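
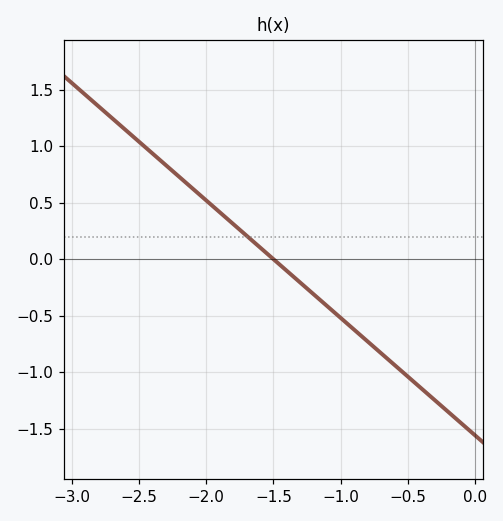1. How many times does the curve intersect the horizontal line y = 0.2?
1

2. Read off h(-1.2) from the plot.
-0.312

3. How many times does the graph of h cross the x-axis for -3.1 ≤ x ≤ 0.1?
1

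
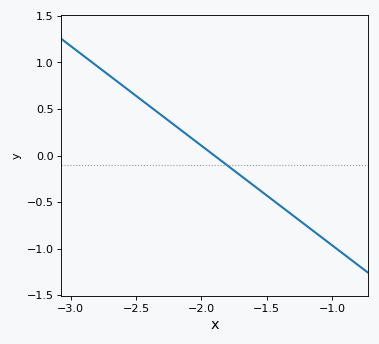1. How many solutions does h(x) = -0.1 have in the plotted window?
1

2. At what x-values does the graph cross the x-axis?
-1.9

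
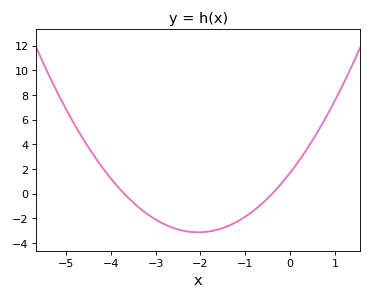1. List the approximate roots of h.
-3.7, -0.4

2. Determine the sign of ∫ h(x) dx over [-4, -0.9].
negative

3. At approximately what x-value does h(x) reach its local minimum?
-2.05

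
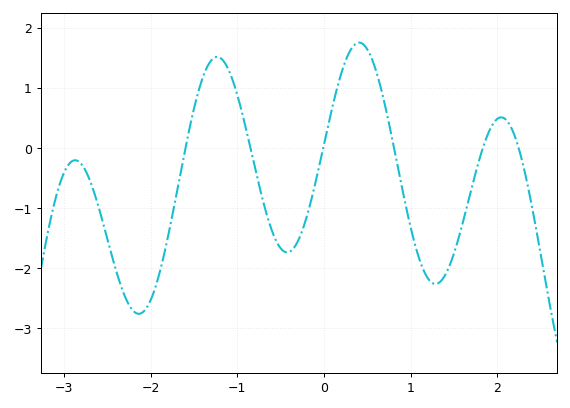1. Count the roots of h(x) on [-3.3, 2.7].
6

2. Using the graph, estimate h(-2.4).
-2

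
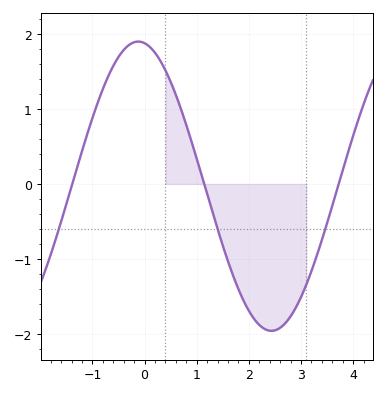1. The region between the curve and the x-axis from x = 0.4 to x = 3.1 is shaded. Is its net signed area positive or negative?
negative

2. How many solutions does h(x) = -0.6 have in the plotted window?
3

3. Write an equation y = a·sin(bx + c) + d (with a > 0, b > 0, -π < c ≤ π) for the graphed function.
y = 1.93sin(1.2x + 1.7) - 0.03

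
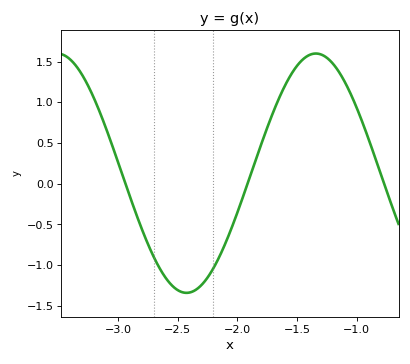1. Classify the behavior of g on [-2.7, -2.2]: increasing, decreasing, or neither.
neither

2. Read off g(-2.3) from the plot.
-1.25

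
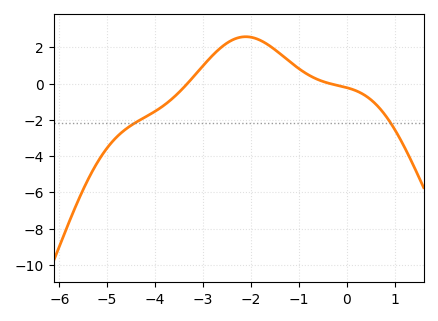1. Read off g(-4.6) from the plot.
-2.49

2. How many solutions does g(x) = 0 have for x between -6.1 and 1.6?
2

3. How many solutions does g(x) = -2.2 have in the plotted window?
2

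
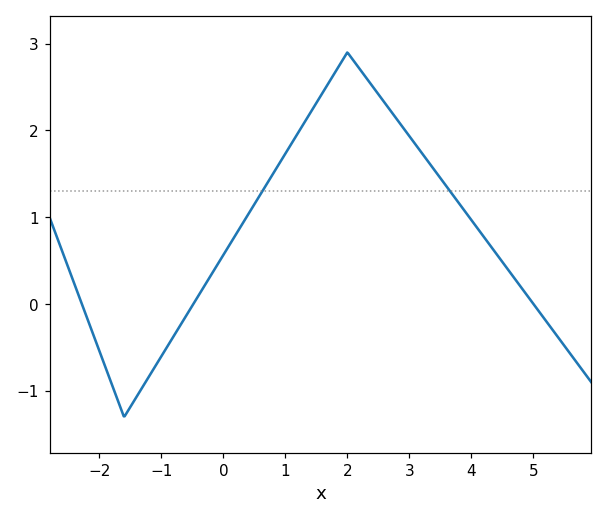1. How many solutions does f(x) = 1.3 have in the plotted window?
2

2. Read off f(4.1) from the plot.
0.872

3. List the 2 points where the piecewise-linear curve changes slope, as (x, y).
(-1.6, -1.3); (2, 2.9)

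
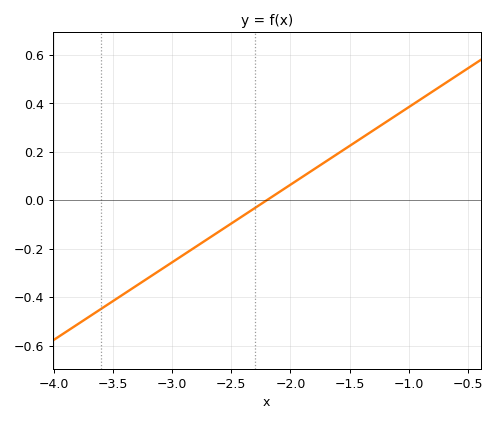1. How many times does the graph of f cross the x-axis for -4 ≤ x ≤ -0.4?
1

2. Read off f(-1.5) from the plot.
0.22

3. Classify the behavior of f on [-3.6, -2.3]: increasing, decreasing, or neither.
increasing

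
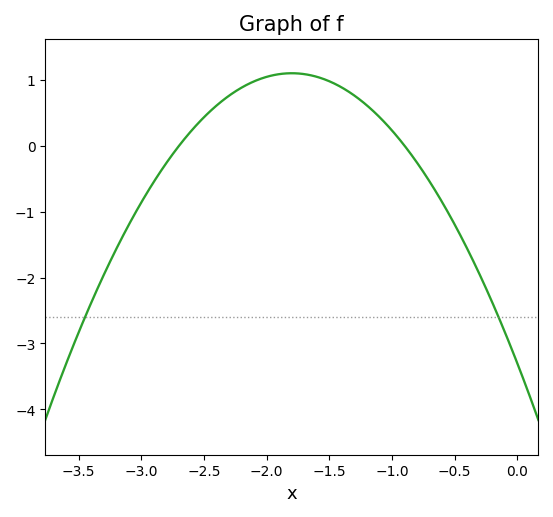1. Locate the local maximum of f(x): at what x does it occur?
-1.8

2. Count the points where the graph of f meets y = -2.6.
2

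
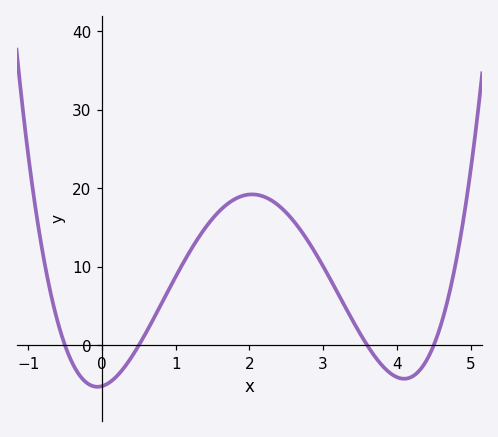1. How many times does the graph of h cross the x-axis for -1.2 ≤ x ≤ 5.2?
4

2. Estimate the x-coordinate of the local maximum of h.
2.03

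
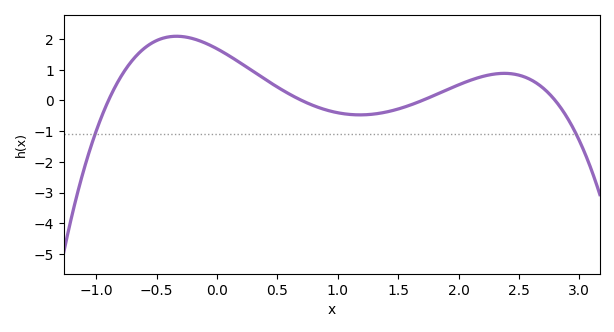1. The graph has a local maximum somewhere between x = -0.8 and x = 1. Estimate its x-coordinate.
-0.3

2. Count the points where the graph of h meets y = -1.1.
2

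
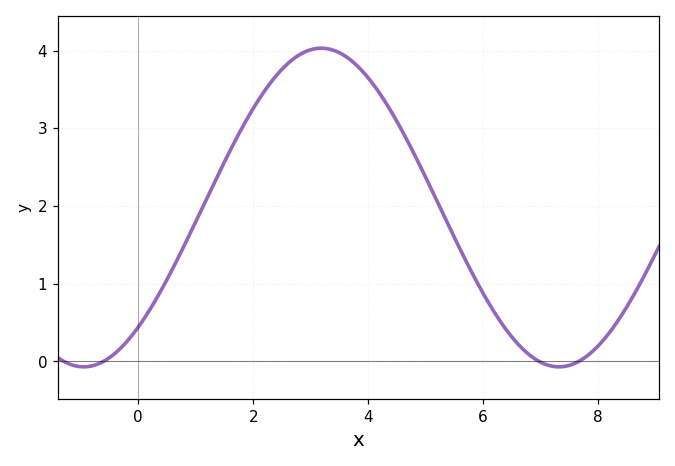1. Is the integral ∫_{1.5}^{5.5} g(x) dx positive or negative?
positive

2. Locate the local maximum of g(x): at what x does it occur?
3.18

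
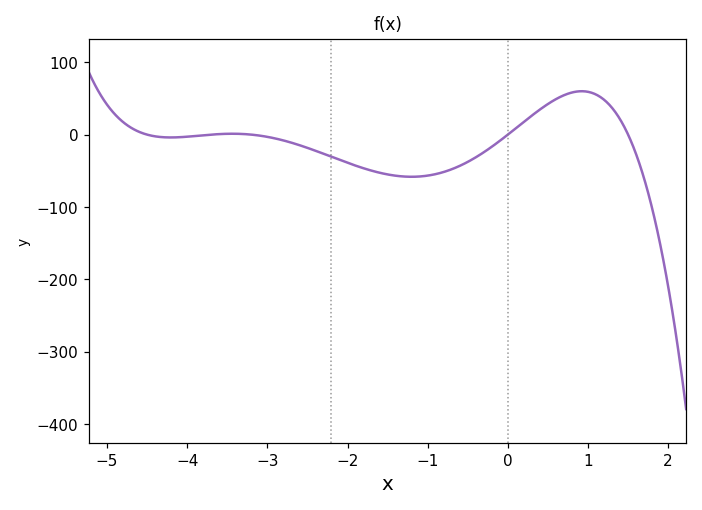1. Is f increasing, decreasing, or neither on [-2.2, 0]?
neither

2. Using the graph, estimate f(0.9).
60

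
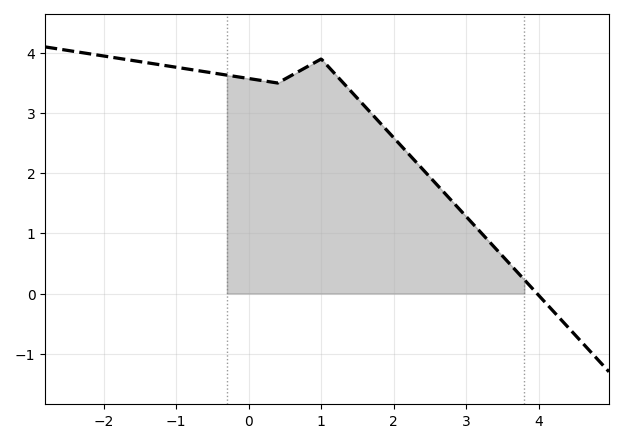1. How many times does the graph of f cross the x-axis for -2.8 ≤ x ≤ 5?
1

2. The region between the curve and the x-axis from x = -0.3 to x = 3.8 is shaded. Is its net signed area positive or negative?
positive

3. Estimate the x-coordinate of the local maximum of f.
0.999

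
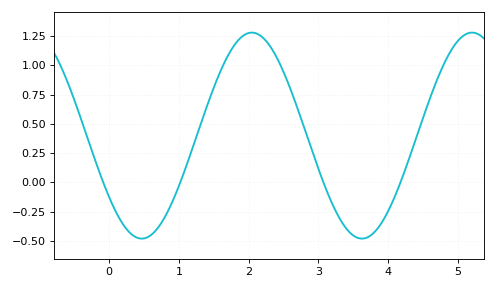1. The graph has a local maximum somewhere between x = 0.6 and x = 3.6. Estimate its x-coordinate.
2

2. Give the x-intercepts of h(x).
-0.1, 1, 3.1, 4.2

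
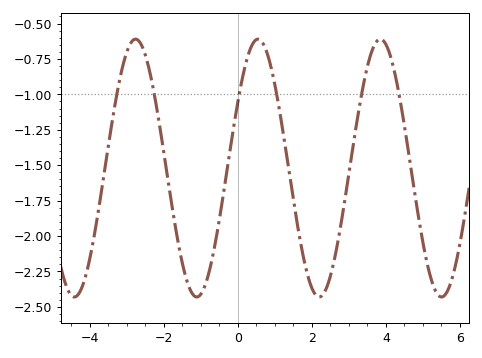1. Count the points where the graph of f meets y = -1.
6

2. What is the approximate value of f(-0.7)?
-2.15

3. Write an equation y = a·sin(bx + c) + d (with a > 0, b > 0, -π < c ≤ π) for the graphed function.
y = 0.91sin(1.9x + 0.54) - 1.52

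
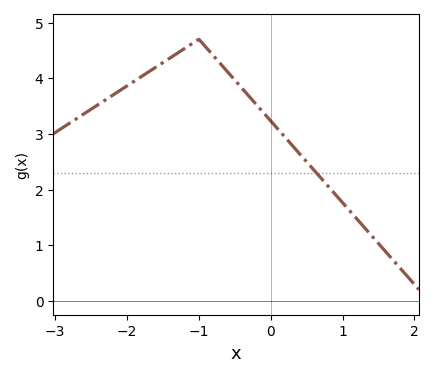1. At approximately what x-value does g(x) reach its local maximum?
-1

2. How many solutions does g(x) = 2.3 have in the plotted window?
1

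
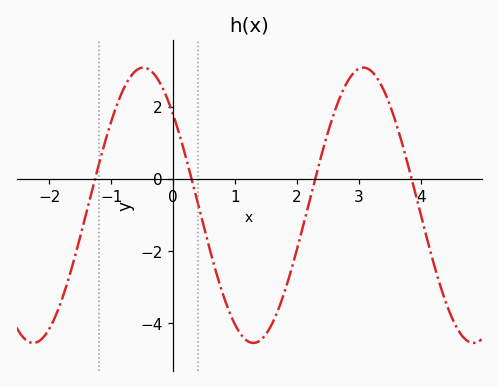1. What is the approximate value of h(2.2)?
-0.6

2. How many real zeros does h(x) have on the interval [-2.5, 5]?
4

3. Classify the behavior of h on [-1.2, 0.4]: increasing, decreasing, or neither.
neither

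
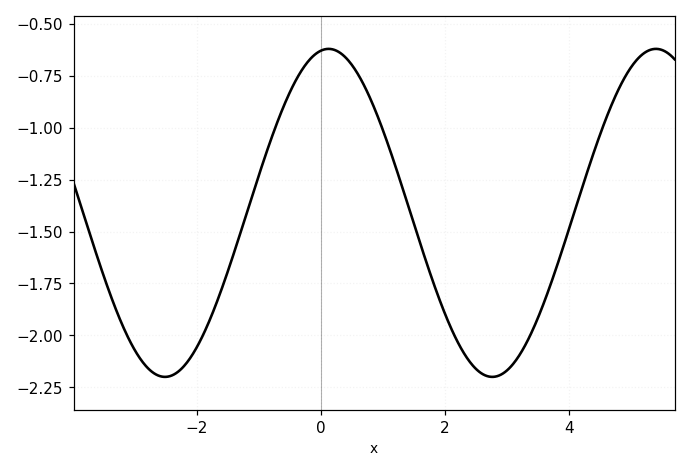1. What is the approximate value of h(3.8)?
-1.68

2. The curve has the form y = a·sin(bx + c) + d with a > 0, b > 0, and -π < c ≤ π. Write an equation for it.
y = 0.79sin(1.2x + 1.4) - 1.41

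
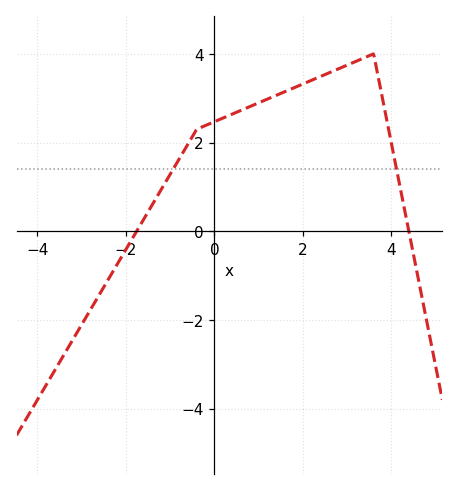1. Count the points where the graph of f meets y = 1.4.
2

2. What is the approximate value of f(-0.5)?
2.13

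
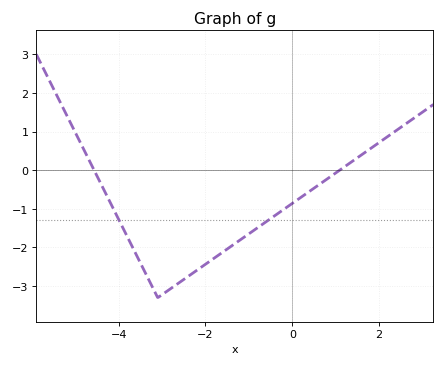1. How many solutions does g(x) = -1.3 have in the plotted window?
2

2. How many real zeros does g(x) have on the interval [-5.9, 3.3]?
2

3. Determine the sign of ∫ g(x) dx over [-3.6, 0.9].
negative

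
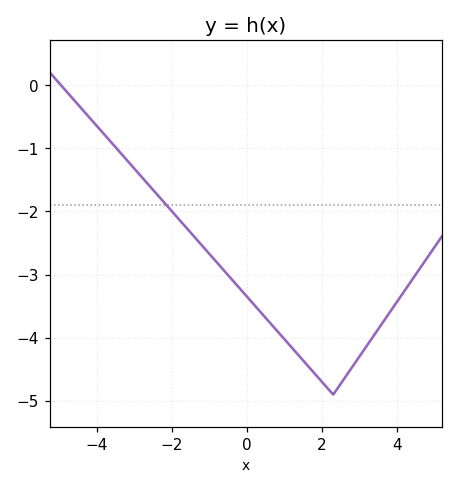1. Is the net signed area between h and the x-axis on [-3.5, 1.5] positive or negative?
negative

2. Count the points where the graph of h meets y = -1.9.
1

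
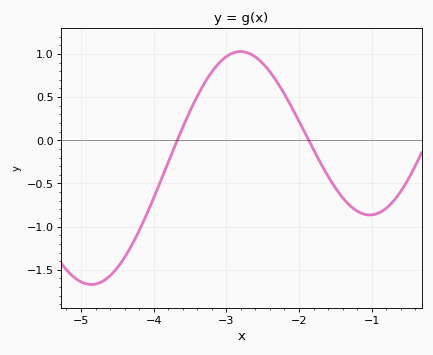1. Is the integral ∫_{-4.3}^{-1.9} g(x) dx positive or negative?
positive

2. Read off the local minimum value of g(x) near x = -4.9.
-1.65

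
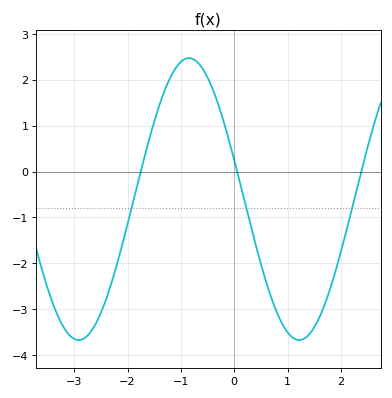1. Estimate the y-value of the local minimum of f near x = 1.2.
-3.67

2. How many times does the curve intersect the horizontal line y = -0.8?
3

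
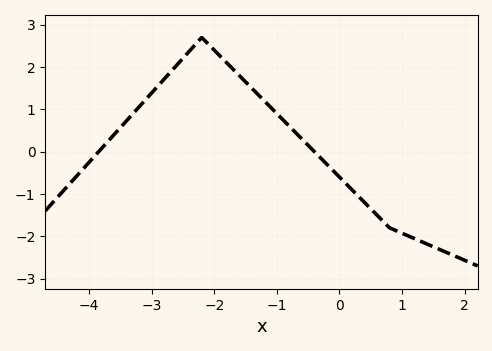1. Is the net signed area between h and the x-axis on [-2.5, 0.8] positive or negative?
positive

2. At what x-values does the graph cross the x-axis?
-3.85, -0.4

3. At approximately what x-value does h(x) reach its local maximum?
-2.2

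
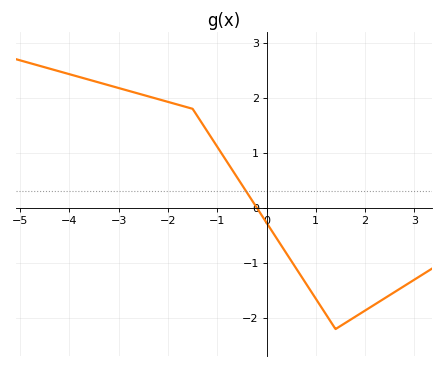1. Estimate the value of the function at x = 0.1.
-0.407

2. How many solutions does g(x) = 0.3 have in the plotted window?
1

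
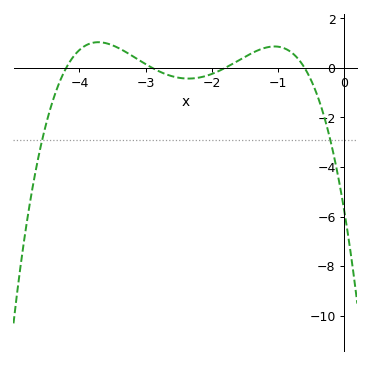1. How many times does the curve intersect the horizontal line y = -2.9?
2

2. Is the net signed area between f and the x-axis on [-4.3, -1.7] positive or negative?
positive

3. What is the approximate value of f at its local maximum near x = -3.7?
1.04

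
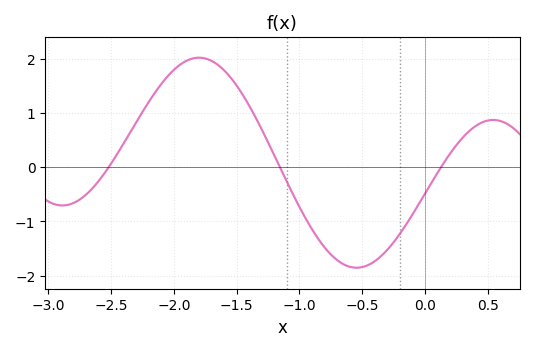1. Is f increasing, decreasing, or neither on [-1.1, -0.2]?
neither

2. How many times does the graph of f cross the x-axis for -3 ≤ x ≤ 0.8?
3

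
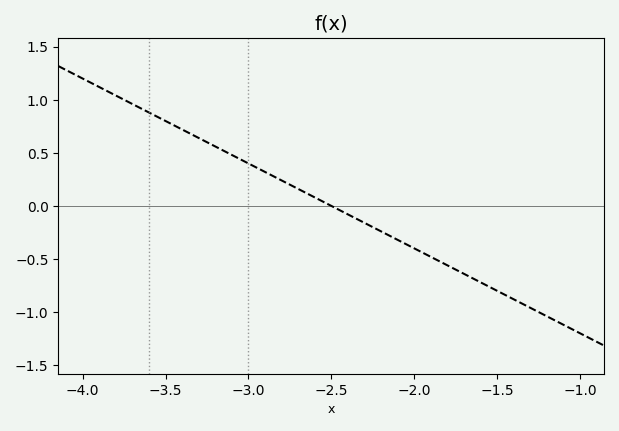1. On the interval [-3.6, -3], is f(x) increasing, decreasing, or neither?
decreasing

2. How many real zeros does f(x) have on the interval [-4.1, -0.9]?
1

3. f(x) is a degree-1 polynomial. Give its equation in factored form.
y = -0.8(x + 2.5)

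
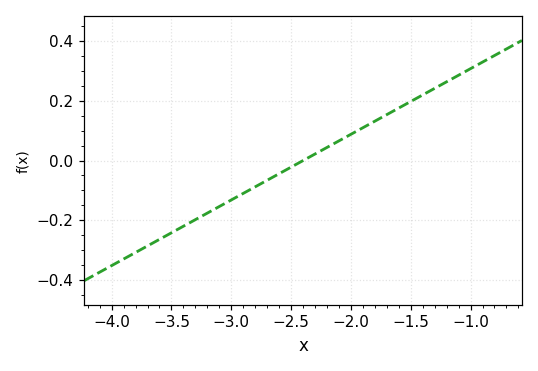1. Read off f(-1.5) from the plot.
0.198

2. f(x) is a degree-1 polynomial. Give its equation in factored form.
y = 0.22(x + 2.4)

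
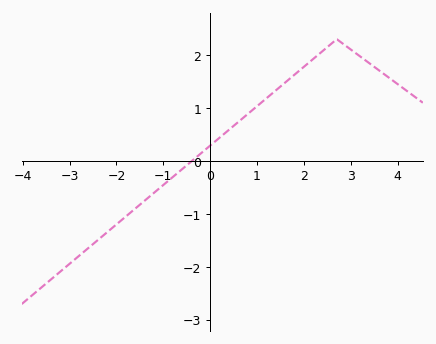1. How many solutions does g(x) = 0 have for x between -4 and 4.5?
1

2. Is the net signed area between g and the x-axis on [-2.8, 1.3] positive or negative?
negative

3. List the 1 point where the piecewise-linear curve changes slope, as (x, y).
(2.7, 2.3)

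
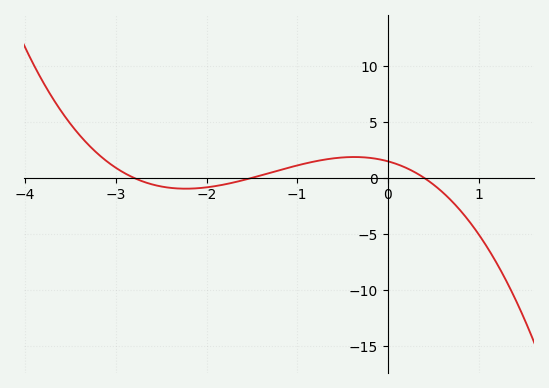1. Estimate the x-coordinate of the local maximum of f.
-0.372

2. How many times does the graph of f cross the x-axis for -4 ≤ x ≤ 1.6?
3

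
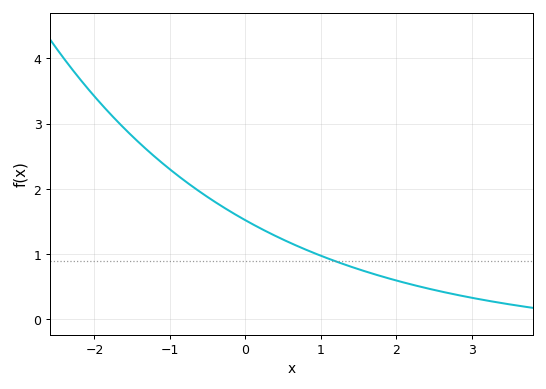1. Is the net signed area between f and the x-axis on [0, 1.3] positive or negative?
positive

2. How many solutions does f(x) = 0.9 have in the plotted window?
1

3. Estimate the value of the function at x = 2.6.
0.426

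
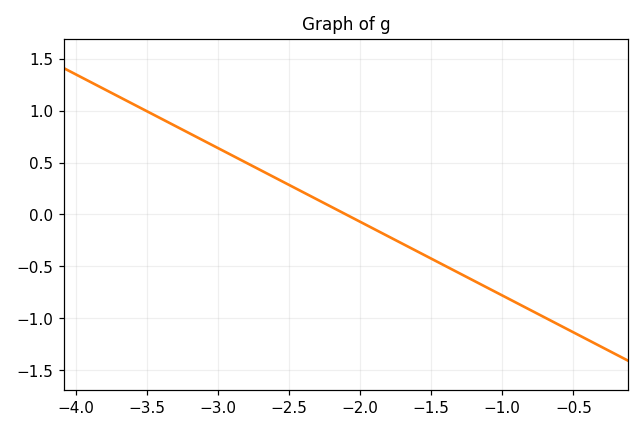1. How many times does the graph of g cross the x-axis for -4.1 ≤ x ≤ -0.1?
1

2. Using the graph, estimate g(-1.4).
-0.5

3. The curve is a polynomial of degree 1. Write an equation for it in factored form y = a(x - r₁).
y = -0.71(x + 2.1)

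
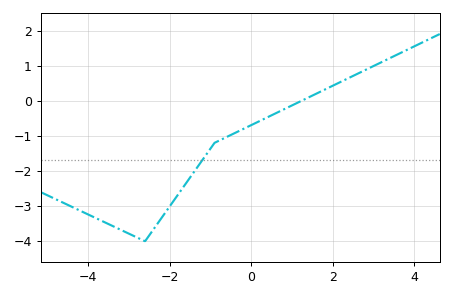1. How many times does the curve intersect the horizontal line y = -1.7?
1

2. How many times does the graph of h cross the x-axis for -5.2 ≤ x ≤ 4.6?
1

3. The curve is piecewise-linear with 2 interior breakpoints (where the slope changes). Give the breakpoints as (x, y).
(-2.6, -4); (-0.9, -1.2)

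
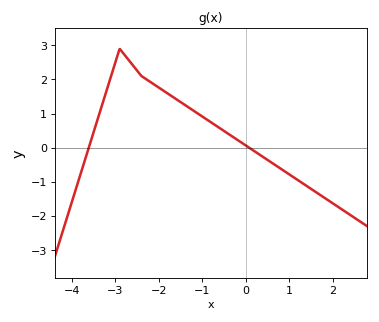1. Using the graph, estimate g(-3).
2.49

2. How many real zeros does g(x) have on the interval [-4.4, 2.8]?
2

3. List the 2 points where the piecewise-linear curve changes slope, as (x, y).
(-2.9, 2.9); (-2.4, 2.1)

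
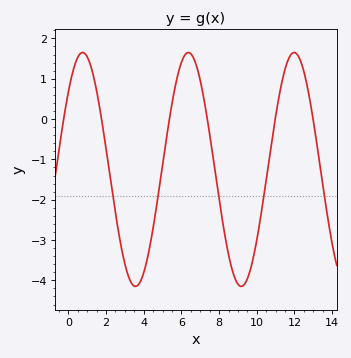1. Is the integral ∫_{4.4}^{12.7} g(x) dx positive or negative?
negative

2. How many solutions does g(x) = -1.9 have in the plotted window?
5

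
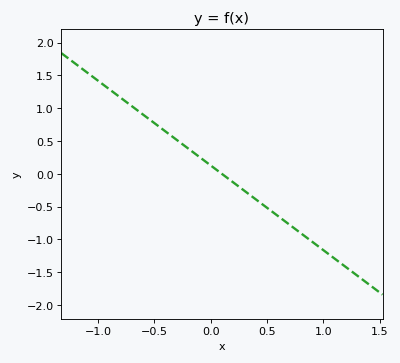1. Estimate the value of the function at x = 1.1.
-1.29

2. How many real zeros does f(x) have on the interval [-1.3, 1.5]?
1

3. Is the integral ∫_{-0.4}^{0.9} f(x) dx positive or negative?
negative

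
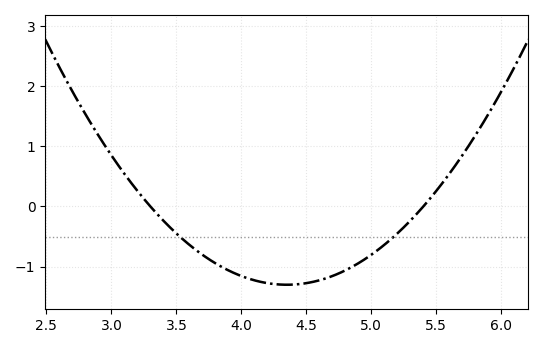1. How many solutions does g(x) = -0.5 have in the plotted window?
2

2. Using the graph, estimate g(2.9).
1.18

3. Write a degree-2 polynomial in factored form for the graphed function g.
y = 1.18(x - 3.3)(x - 5.4)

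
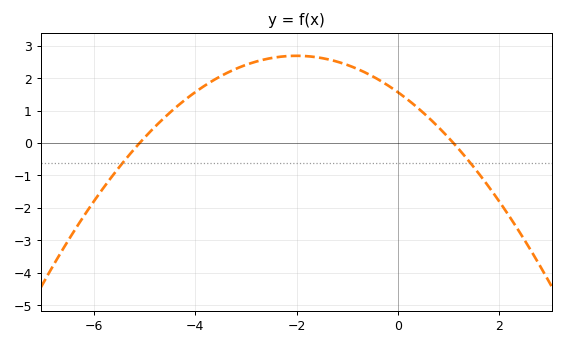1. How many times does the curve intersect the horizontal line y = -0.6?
2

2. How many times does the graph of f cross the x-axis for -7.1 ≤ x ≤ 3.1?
2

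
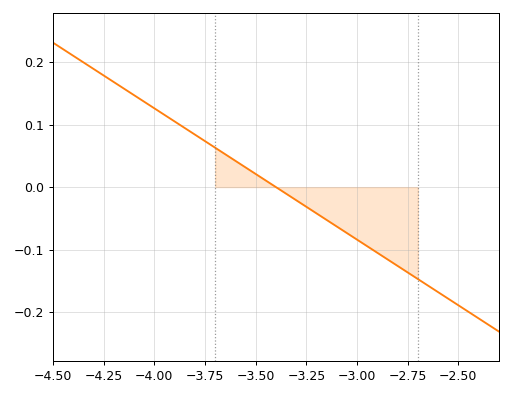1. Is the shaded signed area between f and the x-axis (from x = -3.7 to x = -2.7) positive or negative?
negative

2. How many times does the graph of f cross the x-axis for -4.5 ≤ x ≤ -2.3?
1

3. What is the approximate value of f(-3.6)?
0.04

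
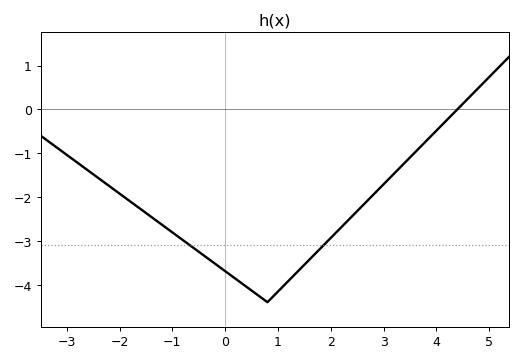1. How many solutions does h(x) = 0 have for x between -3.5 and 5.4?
1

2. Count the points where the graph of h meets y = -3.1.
2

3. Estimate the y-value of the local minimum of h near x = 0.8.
-4.4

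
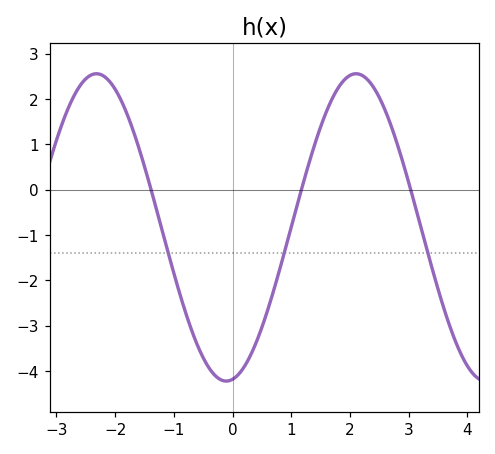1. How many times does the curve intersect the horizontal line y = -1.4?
3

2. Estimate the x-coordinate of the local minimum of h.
-0.105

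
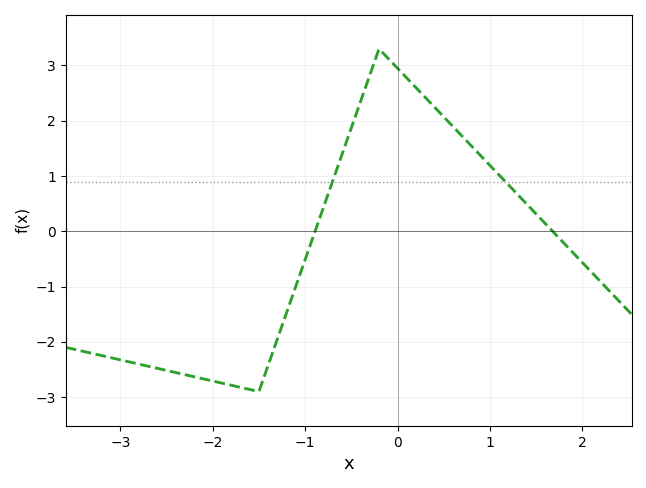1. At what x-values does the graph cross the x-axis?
-0.9, 1.7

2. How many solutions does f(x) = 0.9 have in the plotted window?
2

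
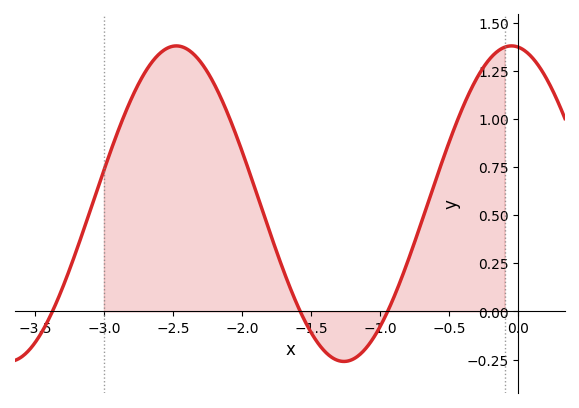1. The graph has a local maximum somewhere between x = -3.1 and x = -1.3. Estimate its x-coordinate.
-2.48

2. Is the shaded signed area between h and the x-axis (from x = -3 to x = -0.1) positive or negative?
positive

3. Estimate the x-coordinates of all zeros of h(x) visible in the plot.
-3.37, -1.58, -0.947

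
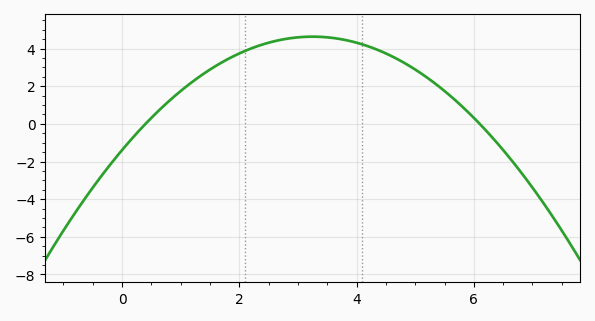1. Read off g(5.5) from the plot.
1.8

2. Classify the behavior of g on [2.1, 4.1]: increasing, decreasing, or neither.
neither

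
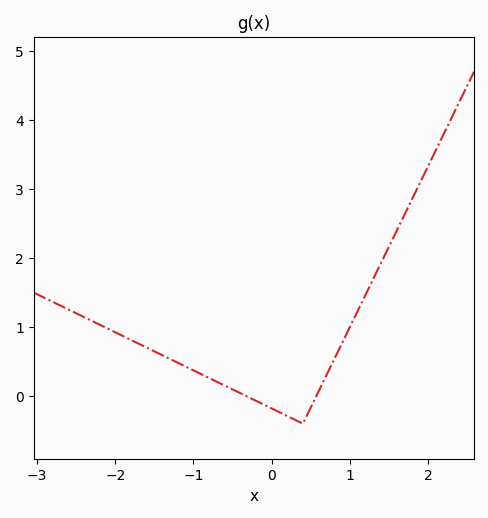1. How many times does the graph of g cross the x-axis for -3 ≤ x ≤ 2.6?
2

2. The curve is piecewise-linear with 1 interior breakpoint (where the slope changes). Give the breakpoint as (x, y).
(0.4, -0.4)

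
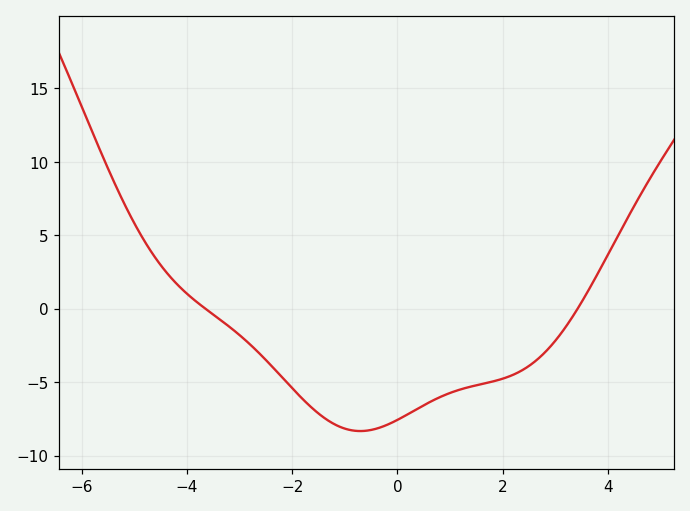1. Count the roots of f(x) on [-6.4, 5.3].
2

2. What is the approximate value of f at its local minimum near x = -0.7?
-8.5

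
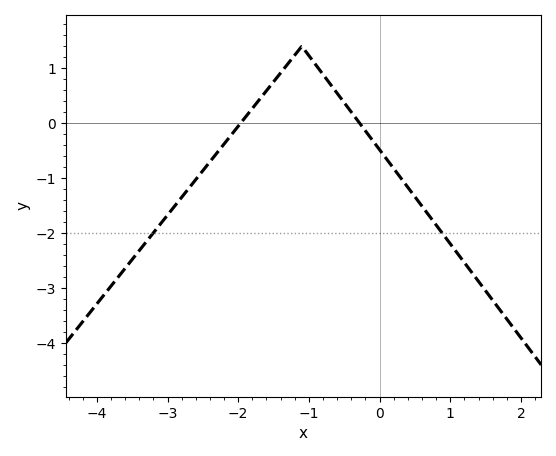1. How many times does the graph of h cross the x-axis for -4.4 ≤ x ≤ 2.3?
2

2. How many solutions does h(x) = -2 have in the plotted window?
2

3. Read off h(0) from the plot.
-0.5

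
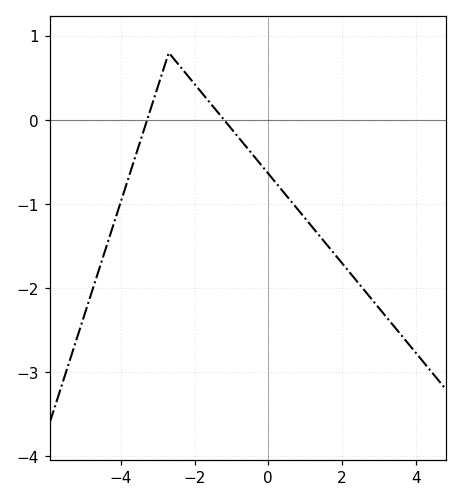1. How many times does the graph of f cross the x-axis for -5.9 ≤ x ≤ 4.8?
2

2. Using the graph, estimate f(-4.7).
-1.92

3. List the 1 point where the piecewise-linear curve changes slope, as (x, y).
(-2.7, 0.8)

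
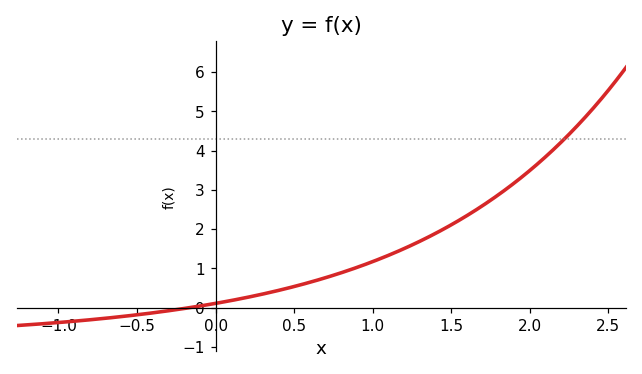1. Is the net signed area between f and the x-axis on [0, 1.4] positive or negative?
positive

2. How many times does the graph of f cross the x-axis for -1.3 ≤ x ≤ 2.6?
1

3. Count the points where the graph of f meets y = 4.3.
1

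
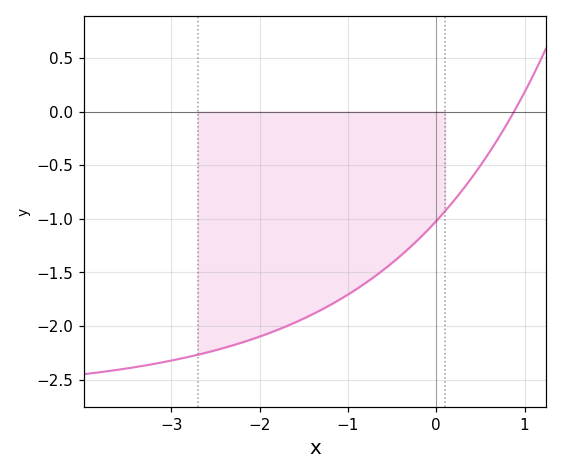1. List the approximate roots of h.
0.9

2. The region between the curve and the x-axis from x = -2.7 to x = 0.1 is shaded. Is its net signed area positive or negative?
negative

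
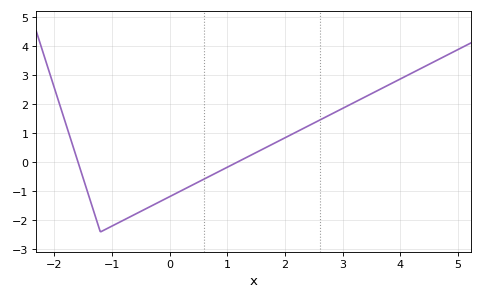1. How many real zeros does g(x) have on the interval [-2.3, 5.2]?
2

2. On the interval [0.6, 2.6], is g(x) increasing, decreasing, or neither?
increasing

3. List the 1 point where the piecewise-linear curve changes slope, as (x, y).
(-1.2, -2.4)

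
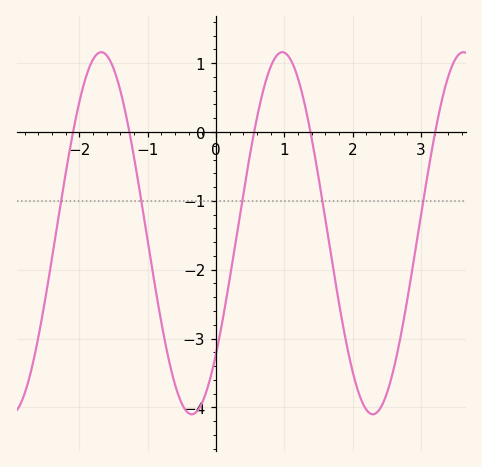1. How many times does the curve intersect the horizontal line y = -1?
5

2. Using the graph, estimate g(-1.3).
0.162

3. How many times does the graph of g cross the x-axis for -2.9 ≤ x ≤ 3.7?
5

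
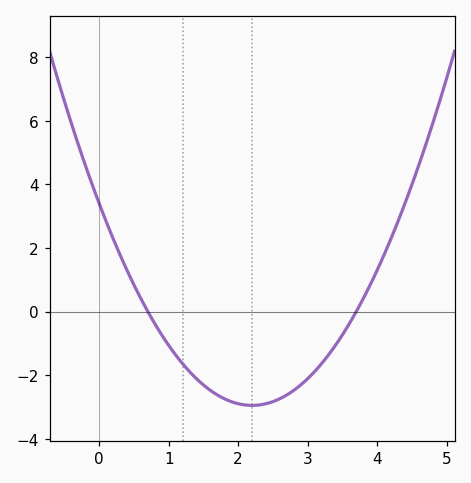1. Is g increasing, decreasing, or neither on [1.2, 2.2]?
decreasing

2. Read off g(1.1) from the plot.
-1.4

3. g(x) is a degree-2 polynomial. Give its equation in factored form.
y = 1.31(x - 0.7)(x - 3.7)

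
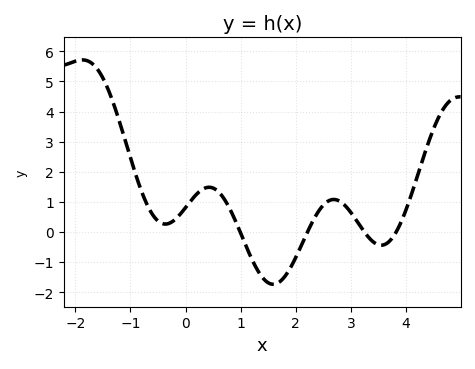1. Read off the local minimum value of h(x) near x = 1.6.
-1.74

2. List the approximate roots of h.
0.992, 2.21, 3.25, 3.82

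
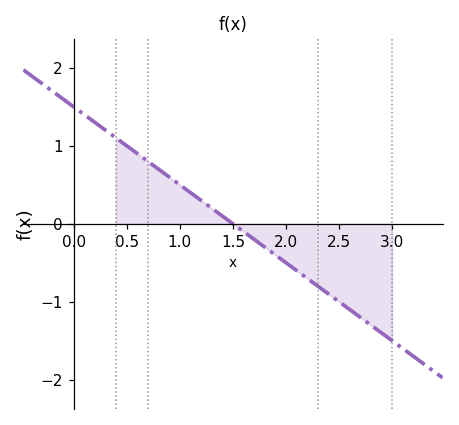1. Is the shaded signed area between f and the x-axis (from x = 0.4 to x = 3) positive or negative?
negative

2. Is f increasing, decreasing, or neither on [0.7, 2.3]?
decreasing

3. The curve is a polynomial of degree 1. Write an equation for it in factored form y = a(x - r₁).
y = -1(x - 1.5)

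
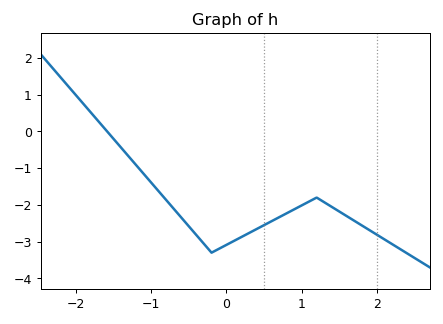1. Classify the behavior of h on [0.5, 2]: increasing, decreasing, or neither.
neither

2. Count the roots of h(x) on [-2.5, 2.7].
1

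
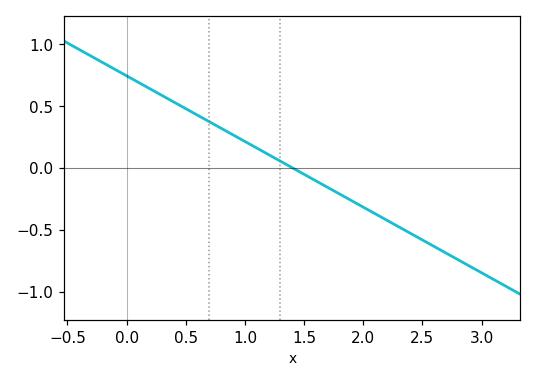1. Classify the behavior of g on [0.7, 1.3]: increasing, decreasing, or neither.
decreasing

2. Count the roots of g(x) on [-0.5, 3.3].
1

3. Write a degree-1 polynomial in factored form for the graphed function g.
y = -0.53(x - 1.4)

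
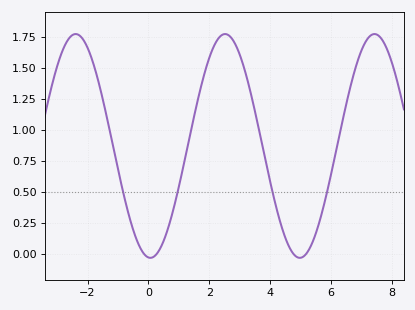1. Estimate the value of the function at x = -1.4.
1.15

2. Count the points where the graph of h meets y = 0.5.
4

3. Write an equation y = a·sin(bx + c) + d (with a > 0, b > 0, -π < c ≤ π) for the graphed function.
y = 0.9sin(1.3x - 1.7) + 0.87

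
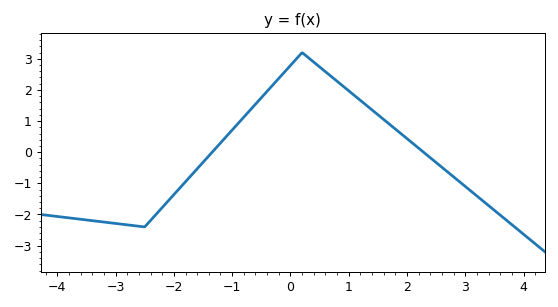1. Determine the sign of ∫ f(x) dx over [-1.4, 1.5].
positive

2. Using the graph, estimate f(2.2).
0.128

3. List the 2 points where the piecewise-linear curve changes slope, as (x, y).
(-2.5, -2.4); (0.2, 3.2)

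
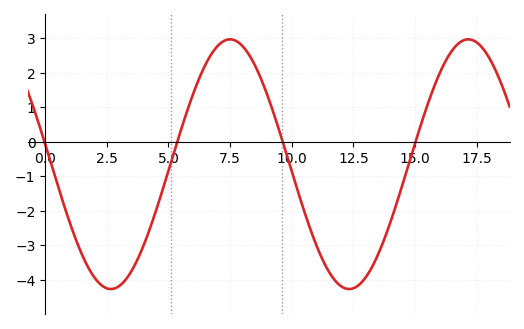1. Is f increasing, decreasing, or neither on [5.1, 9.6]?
neither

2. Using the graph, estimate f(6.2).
1.76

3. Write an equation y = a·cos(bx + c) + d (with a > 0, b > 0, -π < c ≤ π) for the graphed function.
y = 3.62cos(0.65x + 1.41) - 0.65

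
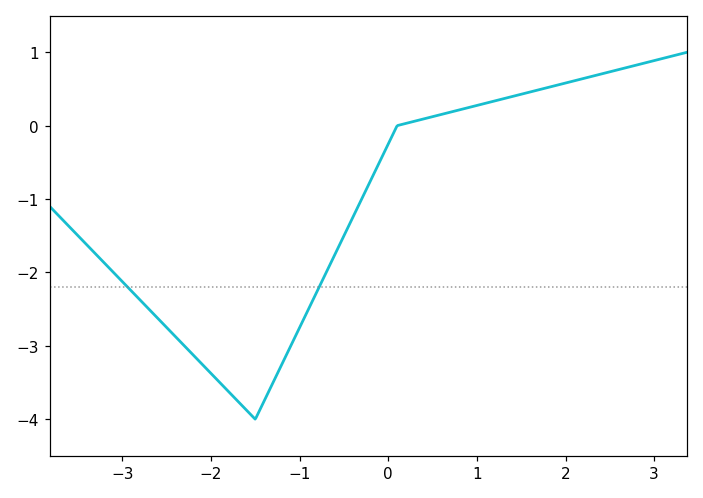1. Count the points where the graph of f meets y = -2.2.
2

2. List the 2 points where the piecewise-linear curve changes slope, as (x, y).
(-1.5, -4); (0.1, 0)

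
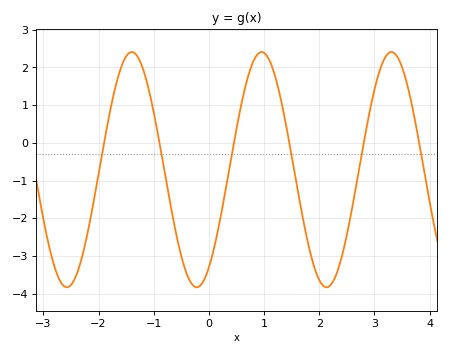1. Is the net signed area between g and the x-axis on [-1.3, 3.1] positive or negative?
negative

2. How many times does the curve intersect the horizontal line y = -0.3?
6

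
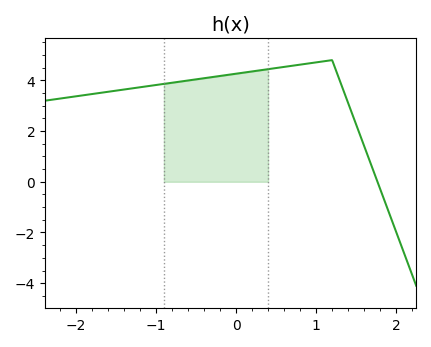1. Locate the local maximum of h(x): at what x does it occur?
1.2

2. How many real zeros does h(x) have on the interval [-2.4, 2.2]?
1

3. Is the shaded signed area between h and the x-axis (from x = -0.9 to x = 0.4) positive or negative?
positive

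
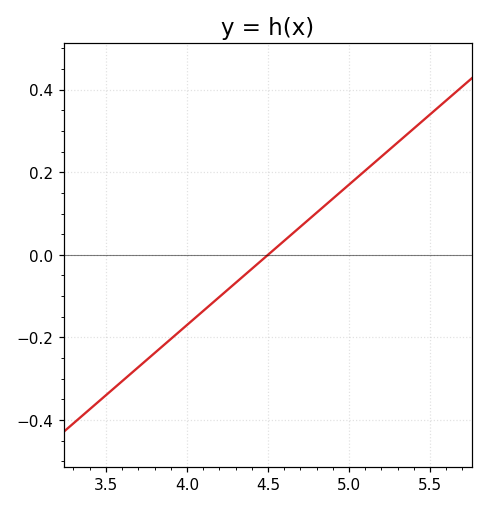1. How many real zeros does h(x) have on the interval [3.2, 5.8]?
1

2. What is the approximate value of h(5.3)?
0.272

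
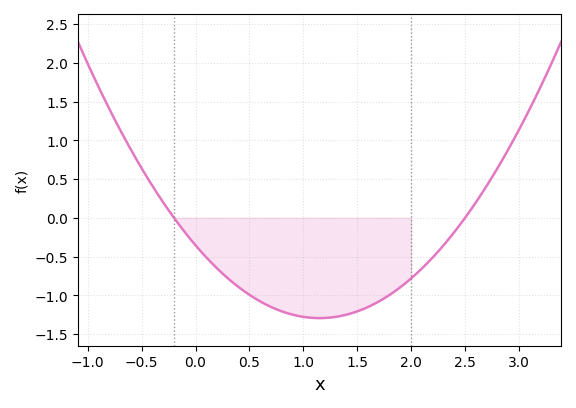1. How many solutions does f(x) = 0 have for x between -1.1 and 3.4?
2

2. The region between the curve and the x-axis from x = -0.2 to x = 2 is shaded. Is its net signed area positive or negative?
negative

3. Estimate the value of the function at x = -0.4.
0.4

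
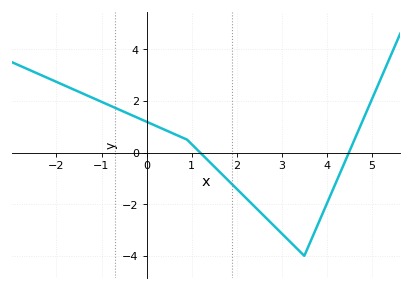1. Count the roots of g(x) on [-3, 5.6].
2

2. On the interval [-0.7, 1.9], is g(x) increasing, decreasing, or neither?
decreasing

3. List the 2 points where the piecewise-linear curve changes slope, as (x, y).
(0.9, 0.5); (3.5, -4)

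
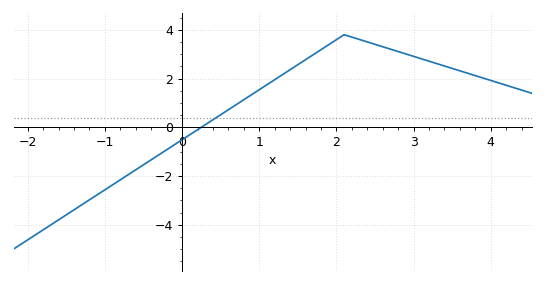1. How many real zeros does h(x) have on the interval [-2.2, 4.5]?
1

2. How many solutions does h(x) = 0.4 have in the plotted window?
1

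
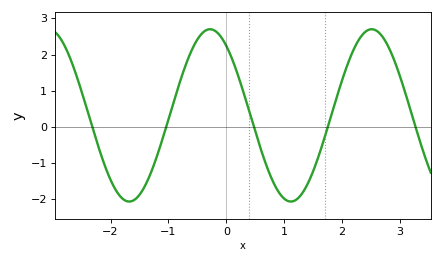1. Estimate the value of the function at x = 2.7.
2.49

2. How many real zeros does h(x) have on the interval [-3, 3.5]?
5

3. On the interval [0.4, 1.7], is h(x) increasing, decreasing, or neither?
neither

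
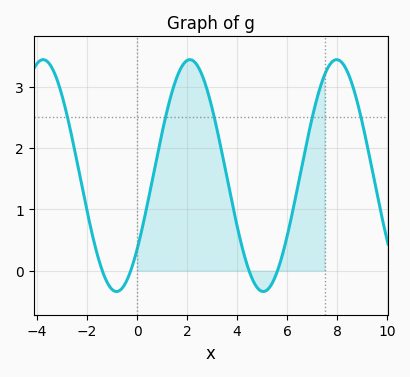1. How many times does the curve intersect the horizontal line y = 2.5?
5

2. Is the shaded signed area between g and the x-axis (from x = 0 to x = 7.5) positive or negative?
positive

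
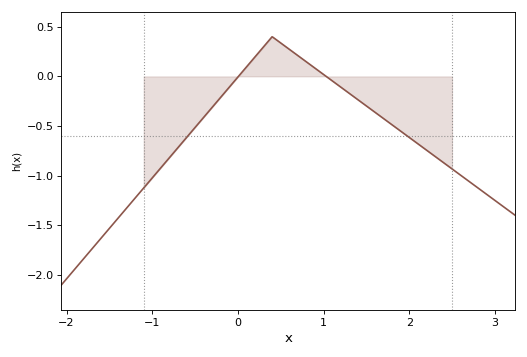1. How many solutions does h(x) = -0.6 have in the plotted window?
2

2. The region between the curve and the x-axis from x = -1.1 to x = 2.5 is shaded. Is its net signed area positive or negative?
negative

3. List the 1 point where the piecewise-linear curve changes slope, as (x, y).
(0.4, 0.4)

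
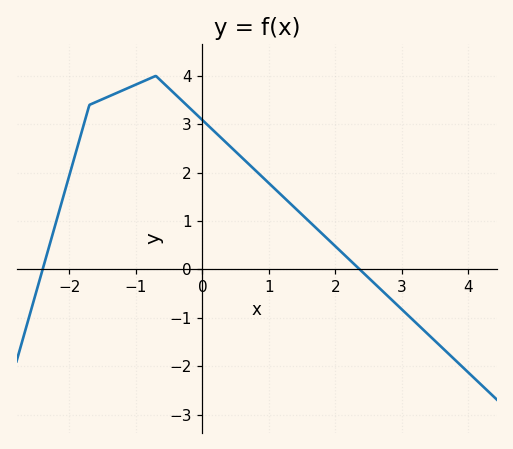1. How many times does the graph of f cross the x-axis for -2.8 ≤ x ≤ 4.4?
2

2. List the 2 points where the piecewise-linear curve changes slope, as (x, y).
(-1.7, 3.4); (-0.7, 4)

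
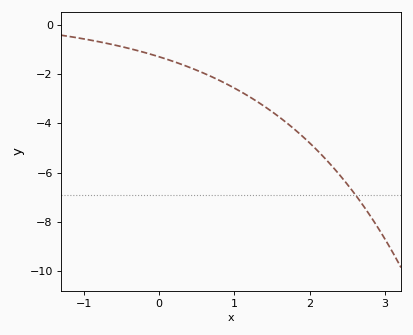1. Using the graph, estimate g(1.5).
-3.52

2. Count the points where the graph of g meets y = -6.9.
1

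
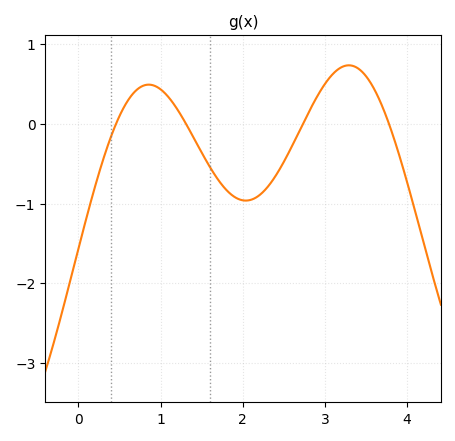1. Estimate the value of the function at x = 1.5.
-0.4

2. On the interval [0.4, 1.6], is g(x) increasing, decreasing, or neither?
neither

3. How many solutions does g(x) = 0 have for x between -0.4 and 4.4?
4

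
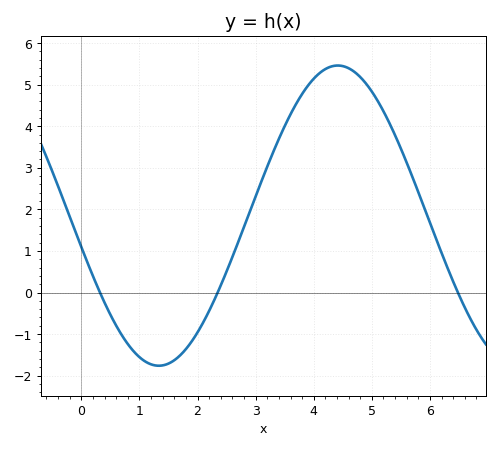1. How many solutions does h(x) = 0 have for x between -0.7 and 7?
3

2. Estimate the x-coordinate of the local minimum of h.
1.33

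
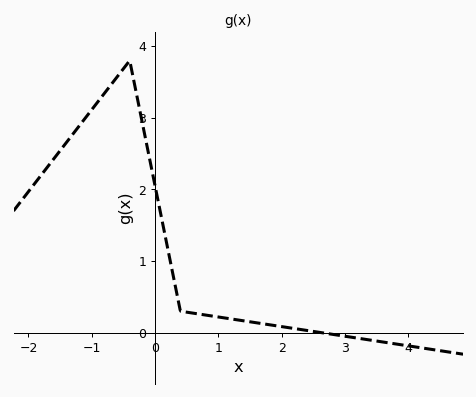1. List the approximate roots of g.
2.63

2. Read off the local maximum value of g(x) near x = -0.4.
3.8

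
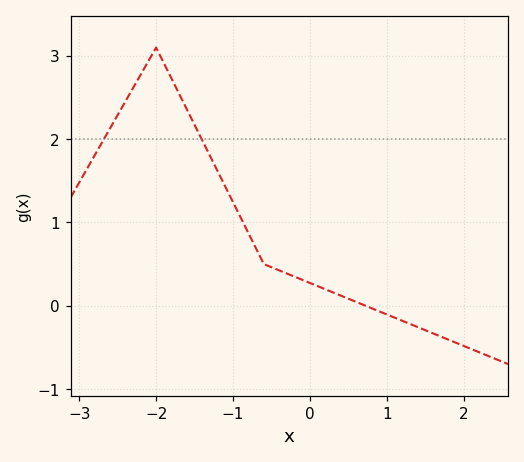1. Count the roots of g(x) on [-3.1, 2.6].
1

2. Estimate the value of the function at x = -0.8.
0.9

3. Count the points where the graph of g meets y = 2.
2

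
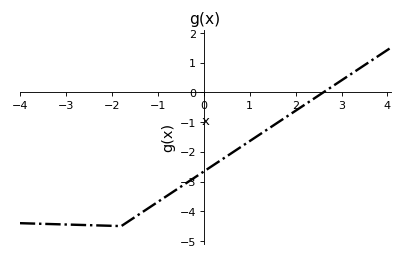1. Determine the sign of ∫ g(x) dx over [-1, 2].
negative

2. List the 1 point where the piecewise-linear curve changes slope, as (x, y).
(-1.8, -4.5)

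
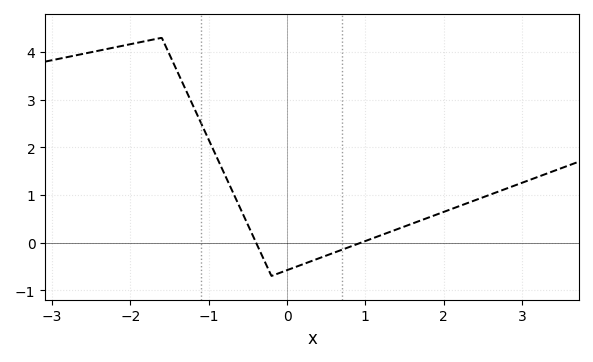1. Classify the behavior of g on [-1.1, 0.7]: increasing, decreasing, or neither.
neither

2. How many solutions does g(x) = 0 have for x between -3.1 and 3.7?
2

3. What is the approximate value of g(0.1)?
-0.5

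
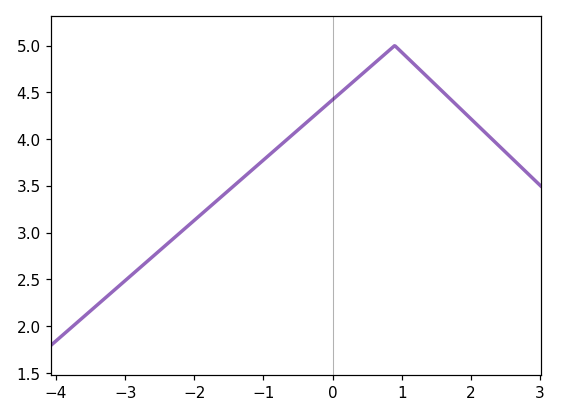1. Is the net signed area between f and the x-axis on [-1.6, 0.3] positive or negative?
positive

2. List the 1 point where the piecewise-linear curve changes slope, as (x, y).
(0.9, 5)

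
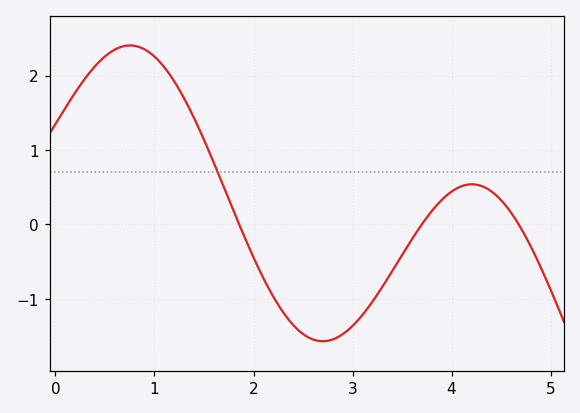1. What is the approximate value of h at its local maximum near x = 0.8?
2.4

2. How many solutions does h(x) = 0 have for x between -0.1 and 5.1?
3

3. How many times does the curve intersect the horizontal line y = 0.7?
1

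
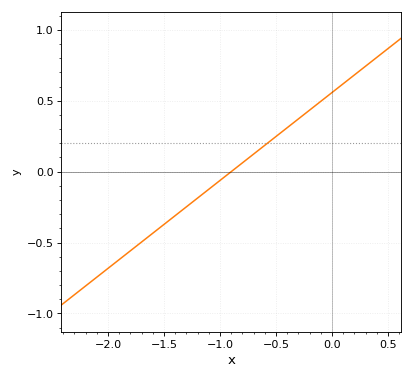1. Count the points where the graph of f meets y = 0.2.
1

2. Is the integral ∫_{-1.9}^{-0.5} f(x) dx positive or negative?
negative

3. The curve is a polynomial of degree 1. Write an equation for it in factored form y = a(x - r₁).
y = 0.62(x + 0.9)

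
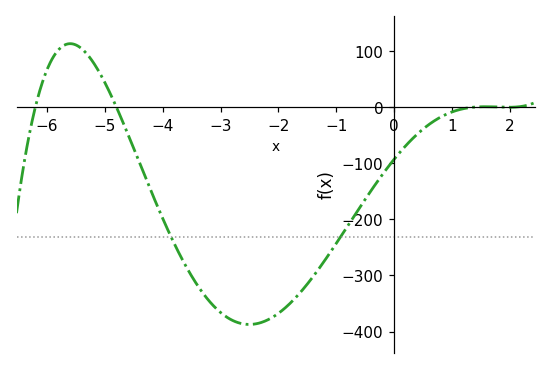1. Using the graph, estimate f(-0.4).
-150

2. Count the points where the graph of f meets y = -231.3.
2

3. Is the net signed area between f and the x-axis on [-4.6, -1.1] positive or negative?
negative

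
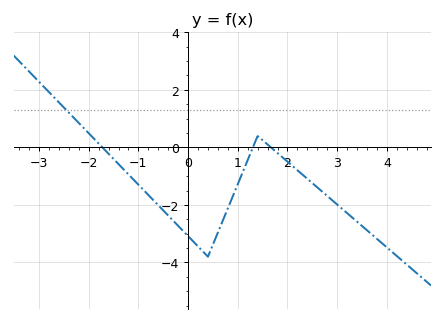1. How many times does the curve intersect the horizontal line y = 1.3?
1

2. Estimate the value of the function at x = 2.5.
-1.24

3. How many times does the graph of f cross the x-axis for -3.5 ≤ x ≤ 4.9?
3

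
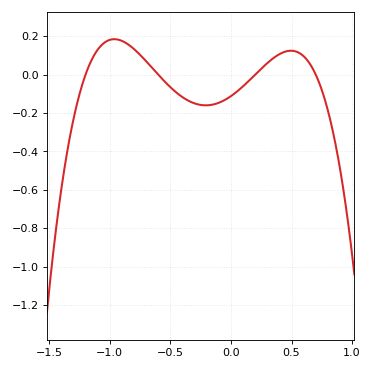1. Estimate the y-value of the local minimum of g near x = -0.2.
-0.16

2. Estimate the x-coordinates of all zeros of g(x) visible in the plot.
-1.2, -0.6, 0.2, 0.7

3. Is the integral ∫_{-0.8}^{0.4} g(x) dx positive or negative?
negative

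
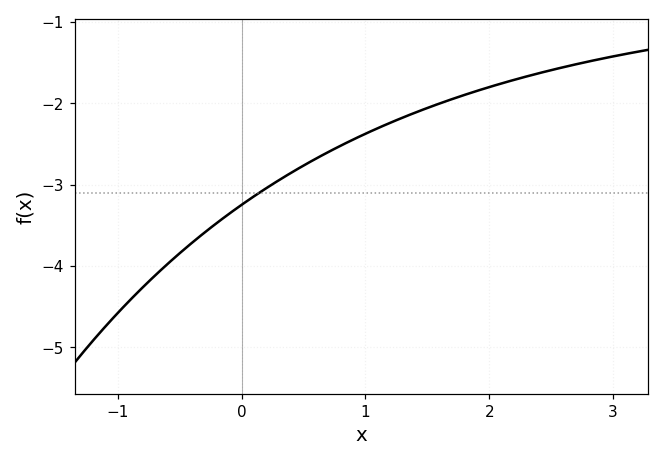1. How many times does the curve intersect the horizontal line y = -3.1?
1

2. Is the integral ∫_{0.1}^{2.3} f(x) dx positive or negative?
negative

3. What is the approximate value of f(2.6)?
-1.56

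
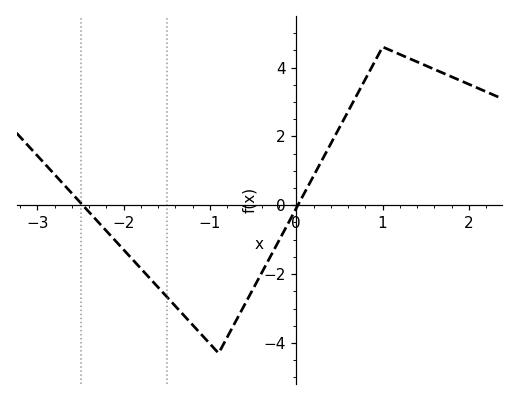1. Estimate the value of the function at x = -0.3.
-1.49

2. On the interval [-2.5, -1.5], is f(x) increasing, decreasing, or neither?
decreasing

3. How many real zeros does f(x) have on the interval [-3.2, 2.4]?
2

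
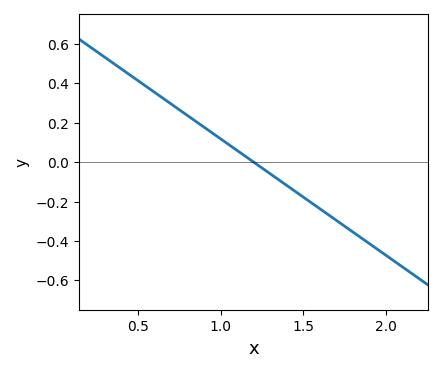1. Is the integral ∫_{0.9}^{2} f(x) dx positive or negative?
negative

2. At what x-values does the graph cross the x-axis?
1.2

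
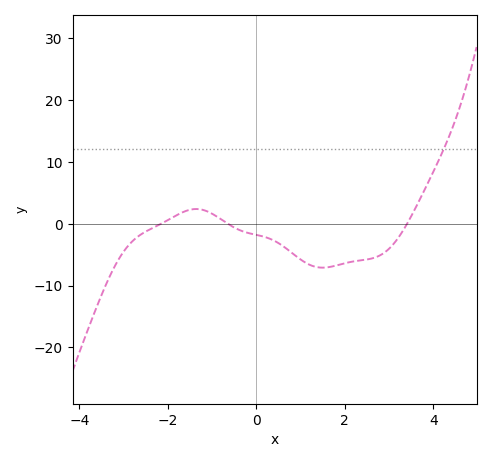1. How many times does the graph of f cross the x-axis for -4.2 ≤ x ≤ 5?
3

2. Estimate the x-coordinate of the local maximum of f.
-1.4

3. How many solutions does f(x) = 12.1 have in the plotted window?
1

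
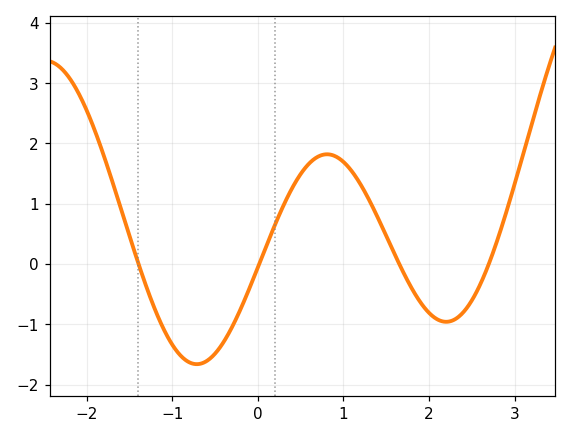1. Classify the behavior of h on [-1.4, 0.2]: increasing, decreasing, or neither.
neither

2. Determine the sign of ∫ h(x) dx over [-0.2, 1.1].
positive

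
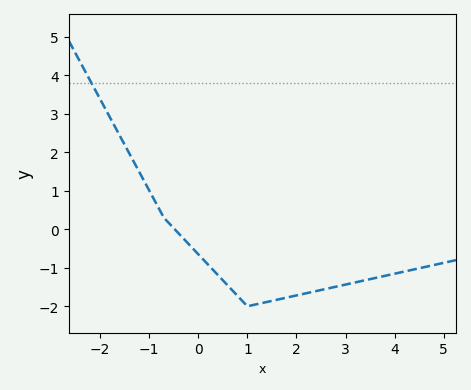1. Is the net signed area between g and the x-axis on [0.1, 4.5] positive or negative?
negative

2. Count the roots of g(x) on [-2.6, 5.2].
1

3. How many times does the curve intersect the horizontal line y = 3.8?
1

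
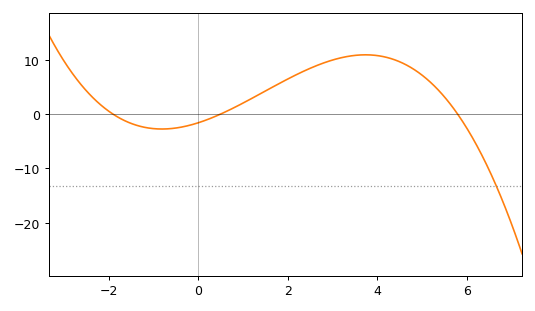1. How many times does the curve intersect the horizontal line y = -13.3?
1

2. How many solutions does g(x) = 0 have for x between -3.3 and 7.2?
3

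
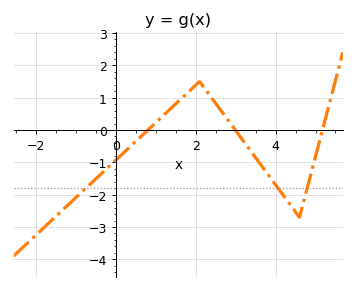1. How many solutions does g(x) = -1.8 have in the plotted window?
3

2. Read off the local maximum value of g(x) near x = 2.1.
1.5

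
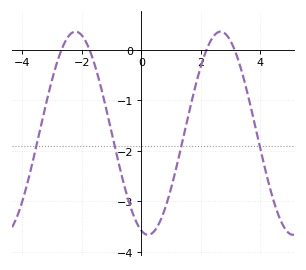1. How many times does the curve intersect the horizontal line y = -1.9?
4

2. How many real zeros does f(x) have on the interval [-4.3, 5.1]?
4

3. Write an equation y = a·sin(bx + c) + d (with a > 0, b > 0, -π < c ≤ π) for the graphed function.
y = 2.01sin(1.3x - 1.9) - 1.65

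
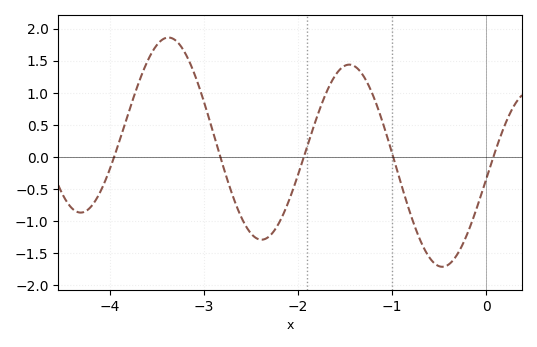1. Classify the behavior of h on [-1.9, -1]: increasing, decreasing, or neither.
neither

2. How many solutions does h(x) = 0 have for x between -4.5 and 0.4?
5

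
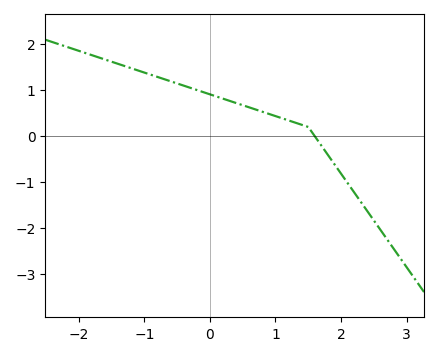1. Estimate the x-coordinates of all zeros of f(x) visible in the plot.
1.6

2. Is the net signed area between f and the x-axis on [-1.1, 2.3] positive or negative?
positive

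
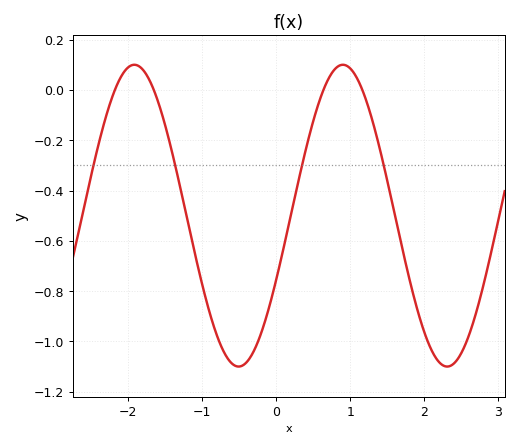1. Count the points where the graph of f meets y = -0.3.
4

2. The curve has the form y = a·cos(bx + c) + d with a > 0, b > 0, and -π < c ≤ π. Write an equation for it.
y = 0.6cos(2.23x - 2.01) - 0.5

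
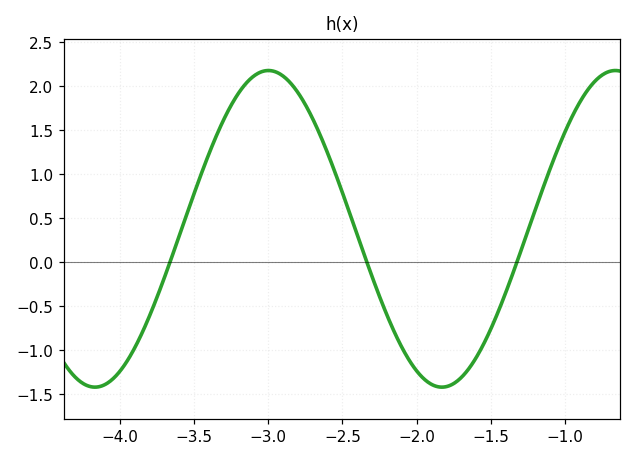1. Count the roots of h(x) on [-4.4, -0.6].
3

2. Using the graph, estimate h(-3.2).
1.92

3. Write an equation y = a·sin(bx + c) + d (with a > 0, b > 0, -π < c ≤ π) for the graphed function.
y = 1.8sin(2.69x - 2.93) + 0.38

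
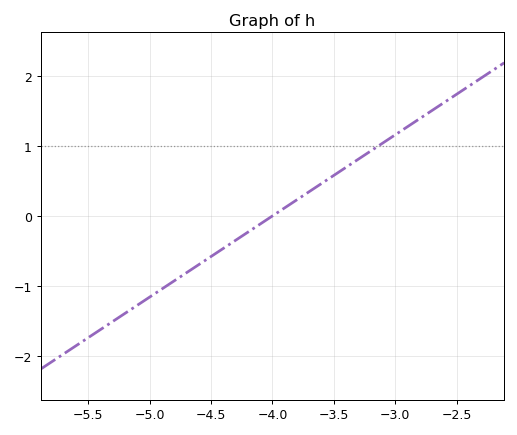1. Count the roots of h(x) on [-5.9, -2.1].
1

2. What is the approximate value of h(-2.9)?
1.3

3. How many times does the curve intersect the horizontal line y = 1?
1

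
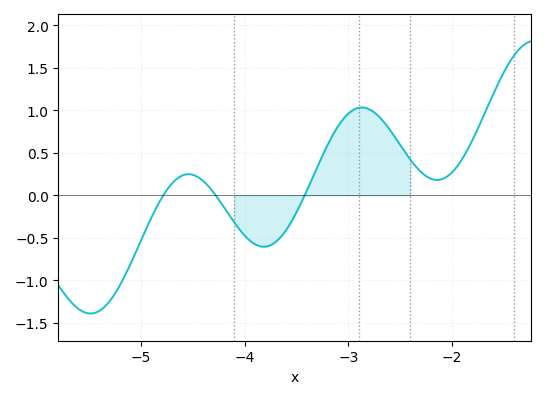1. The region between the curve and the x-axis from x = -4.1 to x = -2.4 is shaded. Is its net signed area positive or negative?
positive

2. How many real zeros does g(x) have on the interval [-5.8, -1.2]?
3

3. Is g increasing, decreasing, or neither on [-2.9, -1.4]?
neither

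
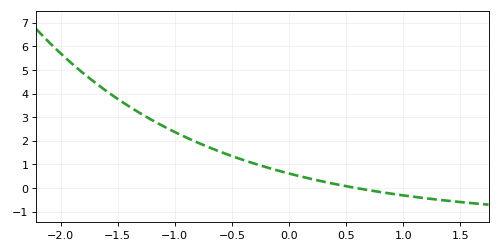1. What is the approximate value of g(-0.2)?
0.9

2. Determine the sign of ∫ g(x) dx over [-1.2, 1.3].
positive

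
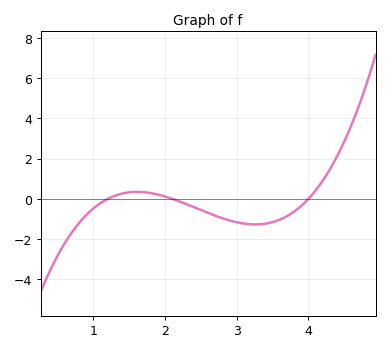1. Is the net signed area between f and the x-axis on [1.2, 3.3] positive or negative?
negative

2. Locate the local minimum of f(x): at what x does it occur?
3.3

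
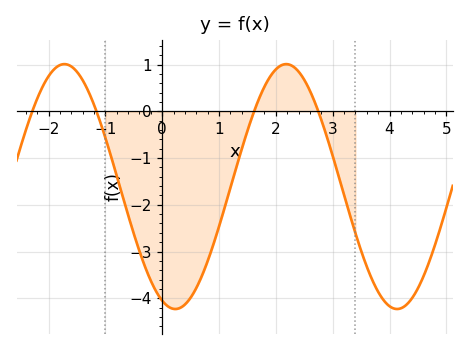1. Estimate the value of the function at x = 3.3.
-2.2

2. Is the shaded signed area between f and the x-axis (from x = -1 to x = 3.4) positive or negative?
negative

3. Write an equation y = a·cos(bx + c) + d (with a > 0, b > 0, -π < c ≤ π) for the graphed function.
y = 2.62cos(1.61x + 2.77) - 1.61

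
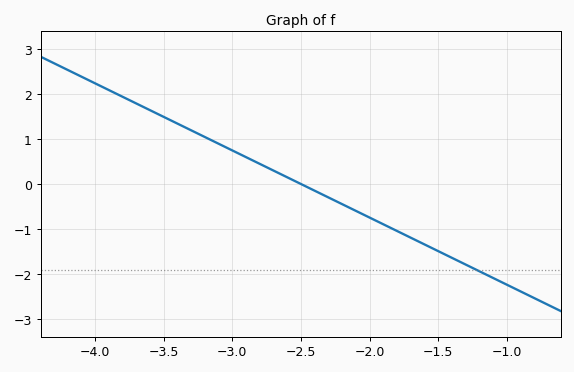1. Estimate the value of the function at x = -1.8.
-1.04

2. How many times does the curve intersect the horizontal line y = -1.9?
1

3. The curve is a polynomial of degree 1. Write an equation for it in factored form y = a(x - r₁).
y = -1.49(x + 2.5)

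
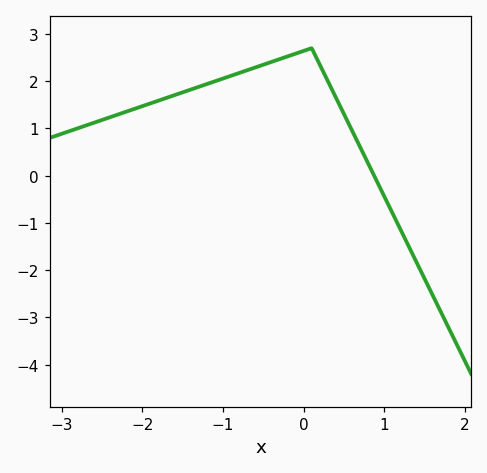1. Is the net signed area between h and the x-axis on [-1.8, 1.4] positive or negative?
positive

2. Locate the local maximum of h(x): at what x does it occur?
0.1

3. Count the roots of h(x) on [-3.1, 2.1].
1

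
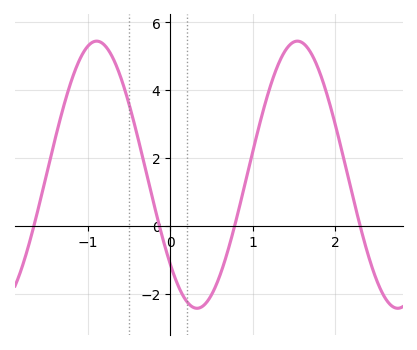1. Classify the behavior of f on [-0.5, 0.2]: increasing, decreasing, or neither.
decreasing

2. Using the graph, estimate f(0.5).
-2.04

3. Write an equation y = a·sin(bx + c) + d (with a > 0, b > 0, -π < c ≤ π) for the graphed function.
y = 3.94sin(2.58x - 2.41) + 1.51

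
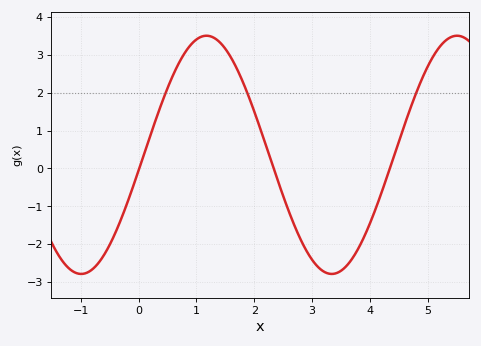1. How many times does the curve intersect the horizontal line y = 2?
3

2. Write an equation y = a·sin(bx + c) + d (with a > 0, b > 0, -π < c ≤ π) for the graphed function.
y = 3.14sin(1.45x - 0.13) + 0.36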